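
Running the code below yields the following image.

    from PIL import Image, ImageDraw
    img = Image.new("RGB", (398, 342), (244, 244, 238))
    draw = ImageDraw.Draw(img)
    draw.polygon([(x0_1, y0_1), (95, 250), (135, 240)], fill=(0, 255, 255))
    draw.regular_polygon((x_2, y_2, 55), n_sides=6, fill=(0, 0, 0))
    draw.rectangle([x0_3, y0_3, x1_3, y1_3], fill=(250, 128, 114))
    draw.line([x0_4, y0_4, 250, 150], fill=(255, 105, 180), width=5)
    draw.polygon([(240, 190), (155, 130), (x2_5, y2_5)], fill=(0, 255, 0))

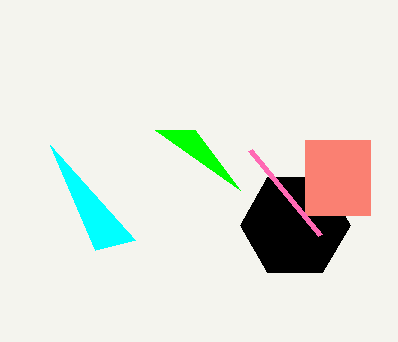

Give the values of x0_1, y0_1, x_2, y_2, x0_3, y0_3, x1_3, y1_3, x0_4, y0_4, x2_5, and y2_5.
x0_1 = 50; y0_1 = 145; x_2 = 295; y_2 = 225; x0_3 = 305; y0_3 = 140; x1_3 = 370; y1_3 = 215; x0_4 = 320; y0_4 = 235; x2_5 = 195; y2_5 = 130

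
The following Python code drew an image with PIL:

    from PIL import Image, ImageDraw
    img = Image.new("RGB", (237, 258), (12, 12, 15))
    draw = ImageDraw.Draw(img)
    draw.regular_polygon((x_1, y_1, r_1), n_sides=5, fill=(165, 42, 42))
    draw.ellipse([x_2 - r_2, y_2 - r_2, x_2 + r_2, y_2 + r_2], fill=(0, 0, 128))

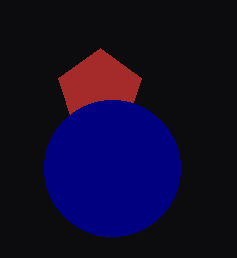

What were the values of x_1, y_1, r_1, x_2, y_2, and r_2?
x_1 = 100; y_1 = 92; r_1 = 44; x_2 = 112; y_2 = 168; r_2 = 68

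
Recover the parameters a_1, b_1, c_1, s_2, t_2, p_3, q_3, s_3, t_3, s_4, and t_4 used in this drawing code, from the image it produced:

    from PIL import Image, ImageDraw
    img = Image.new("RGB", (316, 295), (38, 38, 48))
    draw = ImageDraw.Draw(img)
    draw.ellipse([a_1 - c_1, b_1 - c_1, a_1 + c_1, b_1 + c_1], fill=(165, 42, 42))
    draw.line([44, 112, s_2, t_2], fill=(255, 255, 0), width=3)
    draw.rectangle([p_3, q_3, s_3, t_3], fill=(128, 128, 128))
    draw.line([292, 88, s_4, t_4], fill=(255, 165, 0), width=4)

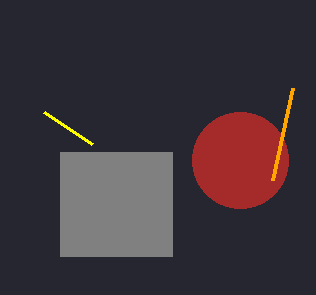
a_1 = 240; b_1 = 160; c_1 = 48; s_2 = 92; t_2 = 144; p_3 = 60; q_3 = 152; s_3 = 172; t_3 = 256; s_4 = 272; t_4 = 180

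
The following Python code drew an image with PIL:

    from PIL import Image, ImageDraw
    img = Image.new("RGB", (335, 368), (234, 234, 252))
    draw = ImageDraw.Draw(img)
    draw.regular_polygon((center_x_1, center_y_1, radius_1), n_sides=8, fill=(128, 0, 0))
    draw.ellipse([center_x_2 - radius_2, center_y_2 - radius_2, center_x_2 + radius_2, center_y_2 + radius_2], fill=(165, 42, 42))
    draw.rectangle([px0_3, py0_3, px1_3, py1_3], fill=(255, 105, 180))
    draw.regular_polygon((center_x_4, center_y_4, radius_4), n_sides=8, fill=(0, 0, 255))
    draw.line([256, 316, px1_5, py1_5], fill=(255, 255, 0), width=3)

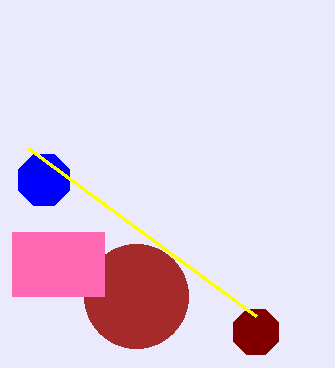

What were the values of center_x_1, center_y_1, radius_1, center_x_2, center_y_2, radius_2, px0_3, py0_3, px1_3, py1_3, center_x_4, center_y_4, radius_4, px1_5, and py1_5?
center_x_1 = 256, center_y_1 = 332, radius_1 = 24, center_x_2 = 136, center_y_2 = 296, radius_2 = 52, px0_3 = 12, py0_3 = 232, px1_3 = 104, py1_3 = 296, center_x_4 = 44, center_y_4 = 180, radius_4 = 28, px1_5 = 28, py1_5 = 148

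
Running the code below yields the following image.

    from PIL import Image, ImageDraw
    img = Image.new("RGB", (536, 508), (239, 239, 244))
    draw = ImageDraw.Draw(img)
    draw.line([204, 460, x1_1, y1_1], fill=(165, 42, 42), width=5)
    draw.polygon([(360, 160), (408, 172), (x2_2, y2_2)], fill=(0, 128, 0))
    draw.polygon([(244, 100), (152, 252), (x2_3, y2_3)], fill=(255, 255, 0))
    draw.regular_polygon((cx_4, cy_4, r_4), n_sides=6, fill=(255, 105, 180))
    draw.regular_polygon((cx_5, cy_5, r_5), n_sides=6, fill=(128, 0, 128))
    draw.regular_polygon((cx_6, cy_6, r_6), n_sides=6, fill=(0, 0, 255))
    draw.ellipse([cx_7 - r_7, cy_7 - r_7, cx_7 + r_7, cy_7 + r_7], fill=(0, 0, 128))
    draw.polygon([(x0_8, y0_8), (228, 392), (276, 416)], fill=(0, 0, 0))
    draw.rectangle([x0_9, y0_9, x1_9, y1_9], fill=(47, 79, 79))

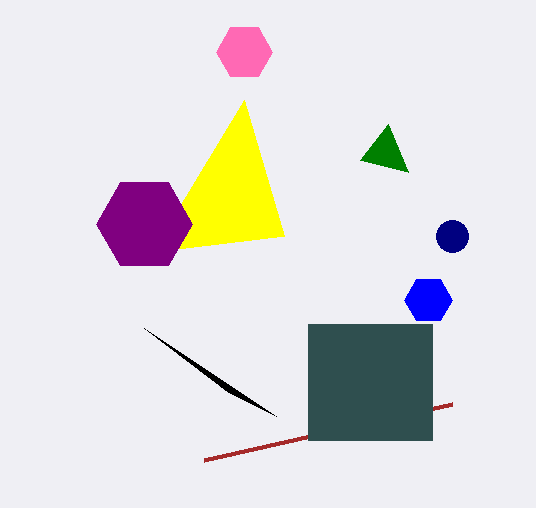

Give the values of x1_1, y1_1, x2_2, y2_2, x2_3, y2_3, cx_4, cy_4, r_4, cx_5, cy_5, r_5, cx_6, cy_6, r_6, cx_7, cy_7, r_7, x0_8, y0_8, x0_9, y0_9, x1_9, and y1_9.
x1_1 = 452
y1_1 = 404
x2_2 = 388
y2_2 = 124
x2_3 = 284
y2_3 = 236
cx_4 = 244
cy_4 = 52
r_4 = 28
cx_5 = 144
cy_5 = 224
r_5 = 48
cx_6 = 428
cy_6 = 300
r_6 = 24
cx_7 = 452
cy_7 = 236
r_7 = 16
x0_8 = 144
y0_8 = 328
x0_9 = 308
y0_9 = 324
x1_9 = 432
y1_9 = 440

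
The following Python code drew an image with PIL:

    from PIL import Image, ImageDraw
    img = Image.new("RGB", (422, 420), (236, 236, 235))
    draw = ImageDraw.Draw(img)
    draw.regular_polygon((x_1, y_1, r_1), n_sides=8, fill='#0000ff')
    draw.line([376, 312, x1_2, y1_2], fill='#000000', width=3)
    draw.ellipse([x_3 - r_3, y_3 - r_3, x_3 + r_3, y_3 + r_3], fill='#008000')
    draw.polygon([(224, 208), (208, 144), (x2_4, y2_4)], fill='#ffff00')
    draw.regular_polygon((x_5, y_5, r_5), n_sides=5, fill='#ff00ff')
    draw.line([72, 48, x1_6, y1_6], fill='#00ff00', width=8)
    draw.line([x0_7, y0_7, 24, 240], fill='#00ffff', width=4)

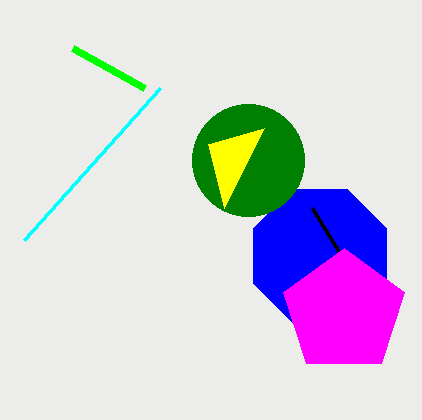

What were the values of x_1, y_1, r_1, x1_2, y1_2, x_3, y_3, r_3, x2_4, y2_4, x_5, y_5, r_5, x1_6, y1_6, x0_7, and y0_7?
x_1 = 320, y_1 = 256, r_1 = 72, x1_2 = 312, y1_2 = 208, x_3 = 248, y_3 = 160, r_3 = 56, x2_4 = 264, y2_4 = 128, x_5 = 344, y_5 = 312, r_5 = 64, x1_6 = 144, y1_6 = 88, x0_7 = 160, y0_7 = 88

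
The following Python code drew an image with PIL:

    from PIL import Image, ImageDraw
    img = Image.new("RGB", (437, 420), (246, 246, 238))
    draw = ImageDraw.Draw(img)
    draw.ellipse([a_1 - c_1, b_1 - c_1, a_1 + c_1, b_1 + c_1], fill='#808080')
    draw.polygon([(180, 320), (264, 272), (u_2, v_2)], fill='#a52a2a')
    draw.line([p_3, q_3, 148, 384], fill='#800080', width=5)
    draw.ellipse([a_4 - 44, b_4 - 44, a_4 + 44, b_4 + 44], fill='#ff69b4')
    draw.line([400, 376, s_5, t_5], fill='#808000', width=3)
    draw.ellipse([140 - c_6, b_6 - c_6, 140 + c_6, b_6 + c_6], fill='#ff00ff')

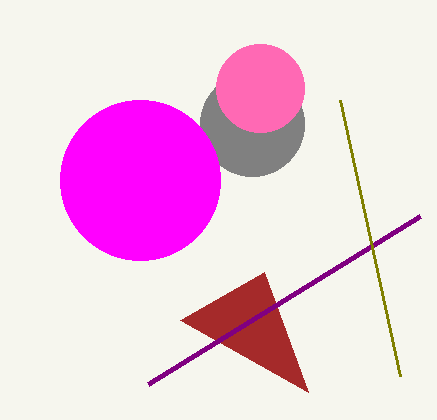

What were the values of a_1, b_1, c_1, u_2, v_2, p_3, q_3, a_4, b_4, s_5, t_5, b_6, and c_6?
a_1 = 252; b_1 = 124; c_1 = 52; u_2 = 308; v_2 = 392; p_3 = 420; q_3 = 216; a_4 = 260; b_4 = 88; s_5 = 340; t_5 = 100; b_6 = 180; c_6 = 80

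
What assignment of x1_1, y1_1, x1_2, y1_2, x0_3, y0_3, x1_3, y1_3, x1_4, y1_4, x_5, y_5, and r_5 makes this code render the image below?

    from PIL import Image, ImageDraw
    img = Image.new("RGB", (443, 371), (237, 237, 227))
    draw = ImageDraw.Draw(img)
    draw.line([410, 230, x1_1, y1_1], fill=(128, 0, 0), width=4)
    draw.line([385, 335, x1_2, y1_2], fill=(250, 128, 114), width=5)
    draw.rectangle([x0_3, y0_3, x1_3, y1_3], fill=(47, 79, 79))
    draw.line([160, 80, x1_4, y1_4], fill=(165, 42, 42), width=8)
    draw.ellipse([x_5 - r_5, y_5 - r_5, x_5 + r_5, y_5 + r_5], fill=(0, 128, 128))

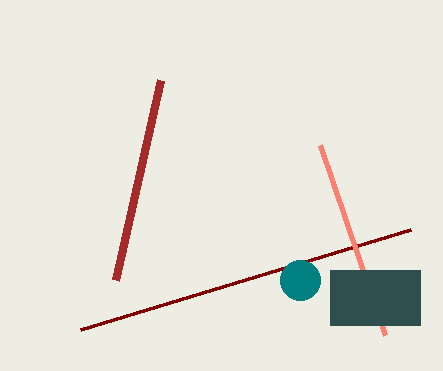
x1_1 = 80, y1_1 = 330, x1_2 = 320, y1_2 = 145, x0_3 = 330, y0_3 = 270, x1_3 = 420, y1_3 = 325, x1_4 = 115, y1_4 = 280, x_5 = 300, y_5 = 280, r_5 = 20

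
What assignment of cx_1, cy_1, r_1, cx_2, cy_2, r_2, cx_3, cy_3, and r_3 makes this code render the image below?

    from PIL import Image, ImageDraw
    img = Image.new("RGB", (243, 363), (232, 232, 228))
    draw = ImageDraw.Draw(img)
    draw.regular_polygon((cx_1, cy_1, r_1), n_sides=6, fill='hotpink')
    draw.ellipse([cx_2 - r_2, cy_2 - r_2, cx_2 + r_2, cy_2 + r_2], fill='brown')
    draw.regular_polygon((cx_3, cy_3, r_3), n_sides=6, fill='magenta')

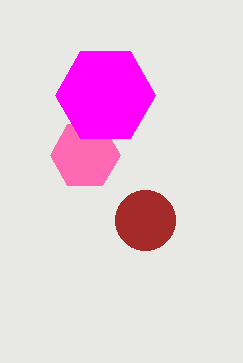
cx_1 = 85; cy_1 = 155; r_1 = 35; cx_2 = 145; cy_2 = 220; r_2 = 30; cx_3 = 105; cy_3 = 95; r_3 = 50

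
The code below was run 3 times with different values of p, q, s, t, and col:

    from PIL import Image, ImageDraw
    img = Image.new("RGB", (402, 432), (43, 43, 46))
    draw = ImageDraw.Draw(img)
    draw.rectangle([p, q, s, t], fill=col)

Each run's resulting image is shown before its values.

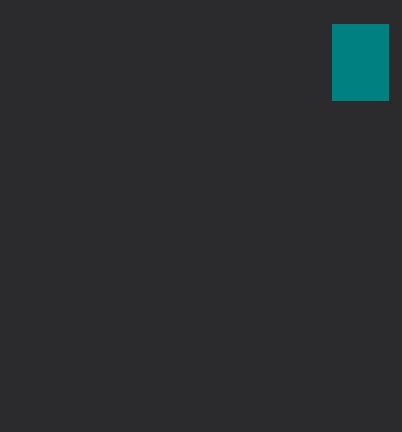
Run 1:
p = 332; q = 24; s = 388; t = 100; col = 'teal'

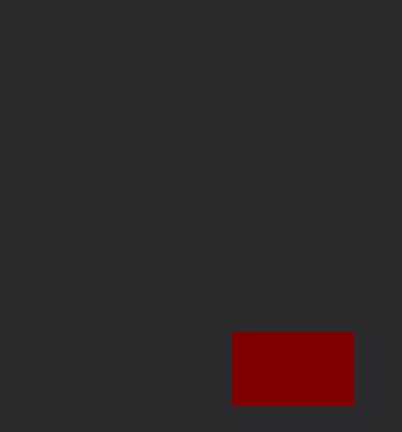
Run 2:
p = 232, q = 332, s = 352, t = 404, col = 'maroon'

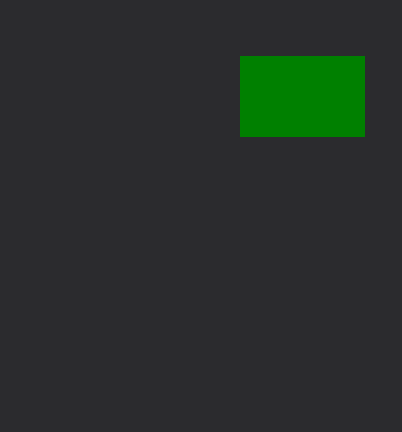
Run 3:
p = 240, q = 56, s = 364, t = 136, col = 'green'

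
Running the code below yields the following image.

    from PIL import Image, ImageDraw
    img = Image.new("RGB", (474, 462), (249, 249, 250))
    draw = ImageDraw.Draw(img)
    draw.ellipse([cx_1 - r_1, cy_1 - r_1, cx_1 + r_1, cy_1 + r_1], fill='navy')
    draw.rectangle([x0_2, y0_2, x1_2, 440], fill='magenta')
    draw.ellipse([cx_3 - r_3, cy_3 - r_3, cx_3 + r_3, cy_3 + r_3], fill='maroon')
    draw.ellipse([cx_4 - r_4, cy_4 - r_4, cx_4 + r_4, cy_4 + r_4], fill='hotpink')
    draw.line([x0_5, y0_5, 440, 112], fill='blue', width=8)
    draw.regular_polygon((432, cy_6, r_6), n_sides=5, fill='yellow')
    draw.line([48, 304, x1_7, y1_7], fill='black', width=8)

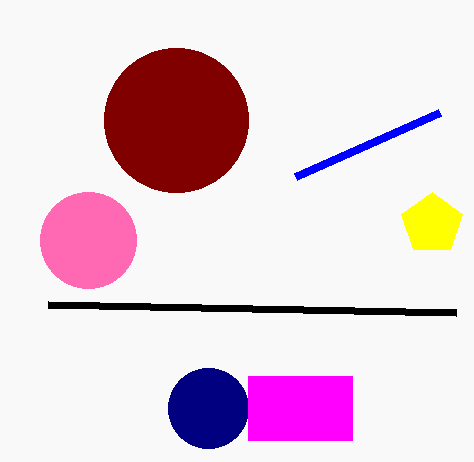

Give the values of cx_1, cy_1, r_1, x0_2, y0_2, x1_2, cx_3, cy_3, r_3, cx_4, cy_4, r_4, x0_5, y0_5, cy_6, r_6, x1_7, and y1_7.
cx_1 = 208, cy_1 = 408, r_1 = 40, x0_2 = 248, y0_2 = 376, x1_2 = 352, cx_3 = 176, cy_3 = 120, r_3 = 72, cx_4 = 88, cy_4 = 240, r_4 = 48, x0_5 = 296, y0_5 = 176, cy_6 = 224, r_6 = 32, x1_7 = 456, y1_7 = 312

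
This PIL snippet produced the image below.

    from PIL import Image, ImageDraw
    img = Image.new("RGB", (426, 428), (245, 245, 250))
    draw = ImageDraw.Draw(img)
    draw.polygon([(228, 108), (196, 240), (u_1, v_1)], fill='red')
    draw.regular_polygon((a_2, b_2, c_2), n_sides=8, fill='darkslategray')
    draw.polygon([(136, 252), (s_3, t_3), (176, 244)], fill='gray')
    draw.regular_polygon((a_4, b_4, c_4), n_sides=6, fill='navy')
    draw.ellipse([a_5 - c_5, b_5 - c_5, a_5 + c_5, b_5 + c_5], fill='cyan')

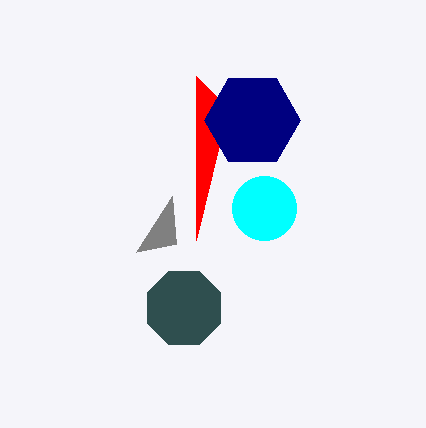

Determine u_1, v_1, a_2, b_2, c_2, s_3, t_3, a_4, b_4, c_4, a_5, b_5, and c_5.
u_1 = 196; v_1 = 76; a_2 = 184; b_2 = 308; c_2 = 40; s_3 = 172; t_3 = 196; a_4 = 252; b_4 = 120; c_4 = 48; a_5 = 264; b_5 = 208; c_5 = 32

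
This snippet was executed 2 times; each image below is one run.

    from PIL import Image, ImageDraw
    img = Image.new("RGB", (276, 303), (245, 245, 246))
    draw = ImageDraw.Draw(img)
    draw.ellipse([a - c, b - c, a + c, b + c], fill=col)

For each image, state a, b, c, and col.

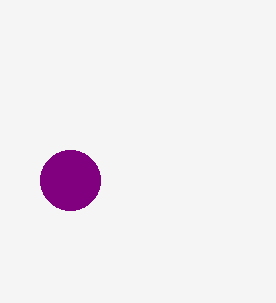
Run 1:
a = 70, b = 180, c = 30, col = 'purple'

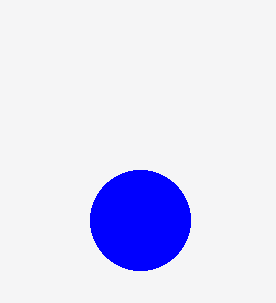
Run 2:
a = 140
b = 220
c = 50
col = 'blue'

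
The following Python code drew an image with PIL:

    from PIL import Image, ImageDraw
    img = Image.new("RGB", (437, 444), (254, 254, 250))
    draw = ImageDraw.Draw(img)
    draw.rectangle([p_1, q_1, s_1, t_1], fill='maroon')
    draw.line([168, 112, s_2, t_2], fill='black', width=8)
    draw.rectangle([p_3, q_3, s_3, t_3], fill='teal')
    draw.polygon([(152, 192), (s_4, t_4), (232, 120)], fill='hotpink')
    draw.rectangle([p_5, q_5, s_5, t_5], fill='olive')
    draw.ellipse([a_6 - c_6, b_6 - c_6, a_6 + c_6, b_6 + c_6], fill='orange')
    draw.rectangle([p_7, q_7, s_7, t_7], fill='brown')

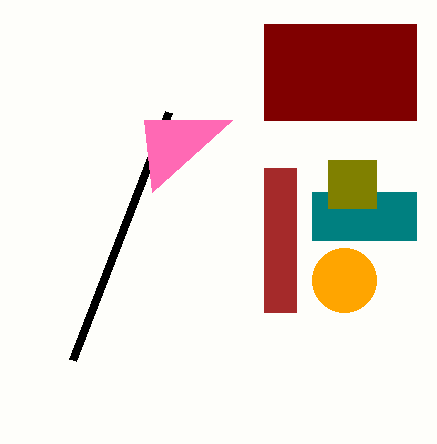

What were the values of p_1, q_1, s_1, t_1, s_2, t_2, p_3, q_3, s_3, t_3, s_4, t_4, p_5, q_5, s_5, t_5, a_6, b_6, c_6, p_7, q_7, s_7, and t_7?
p_1 = 264
q_1 = 24
s_1 = 416
t_1 = 120
s_2 = 72
t_2 = 360
p_3 = 312
q_3 = 192
s_3 = 416
t_3 = 240
s_4 = 144
t_4 = 120
p_5 = 328
q_5 = 160
s_5 = 376
t_5 = 208
a_6 = 344
b_6 = 280
c_6 = 32
p_7 = 264
q_7 = 168
s_7 = 296
t_7 = 312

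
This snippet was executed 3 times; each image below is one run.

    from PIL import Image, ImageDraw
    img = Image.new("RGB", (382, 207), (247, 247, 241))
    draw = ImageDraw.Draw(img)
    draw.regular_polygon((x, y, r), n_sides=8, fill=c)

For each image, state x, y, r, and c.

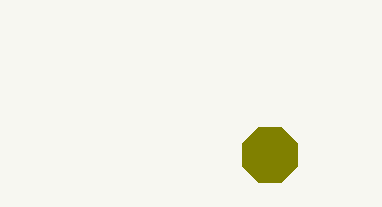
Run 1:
x = 270; y = 155; r = 30; c = 'olive'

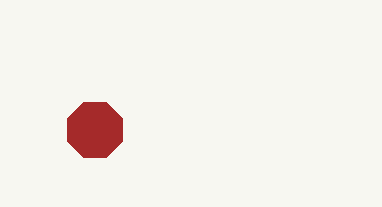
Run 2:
x = 95; y = 130; r = 30; c = 'brown'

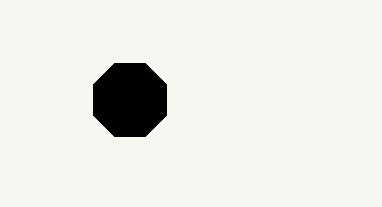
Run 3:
x = 130
y = 100
r = 40
c = 'black'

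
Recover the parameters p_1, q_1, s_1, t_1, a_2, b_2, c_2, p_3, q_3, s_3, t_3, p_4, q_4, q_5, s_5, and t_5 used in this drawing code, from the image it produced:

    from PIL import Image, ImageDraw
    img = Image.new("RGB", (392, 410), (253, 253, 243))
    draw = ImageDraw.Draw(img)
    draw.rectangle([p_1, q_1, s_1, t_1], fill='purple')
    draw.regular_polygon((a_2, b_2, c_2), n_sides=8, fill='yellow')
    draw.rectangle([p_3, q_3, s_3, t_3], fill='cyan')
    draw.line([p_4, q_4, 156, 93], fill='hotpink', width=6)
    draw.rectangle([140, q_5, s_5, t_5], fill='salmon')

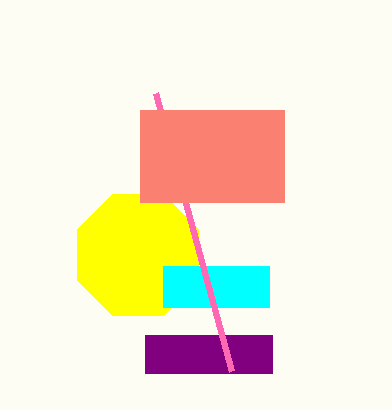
p_1 = 145, q_1 = 335, s_1 = 272, t_1 = 373, a_2 = 138, b_2 = 255, c_2 = 66, p_3 = 163, q_3 = 266, s_3 = 269, t_3 = 307, p_4 = 232, q_4 = 371, q_5 = 110, s_5 = 284, t_5 = 202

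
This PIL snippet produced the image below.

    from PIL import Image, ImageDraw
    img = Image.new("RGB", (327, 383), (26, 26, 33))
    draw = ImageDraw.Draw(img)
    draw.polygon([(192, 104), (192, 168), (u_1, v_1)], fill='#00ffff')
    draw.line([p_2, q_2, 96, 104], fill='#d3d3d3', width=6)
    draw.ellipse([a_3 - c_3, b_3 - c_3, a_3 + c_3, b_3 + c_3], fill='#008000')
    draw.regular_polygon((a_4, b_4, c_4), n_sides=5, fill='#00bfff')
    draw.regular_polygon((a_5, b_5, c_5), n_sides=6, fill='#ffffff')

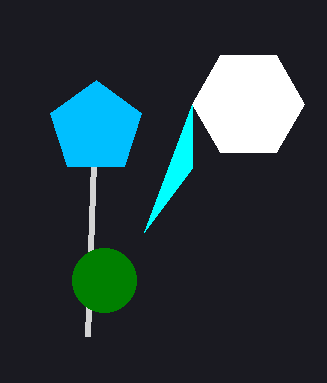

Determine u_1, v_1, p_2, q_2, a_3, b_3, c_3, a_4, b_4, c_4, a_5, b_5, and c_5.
u_1 = 144
v_1 = 232
p_2 = 88
q_2 = 336
a_3 = 104
b_3 = 280
c_3 = 32
a_4 = 96
b_4 = 128
c_4 = 48
a_5 = 248
b_5 = 104
c_5 = 56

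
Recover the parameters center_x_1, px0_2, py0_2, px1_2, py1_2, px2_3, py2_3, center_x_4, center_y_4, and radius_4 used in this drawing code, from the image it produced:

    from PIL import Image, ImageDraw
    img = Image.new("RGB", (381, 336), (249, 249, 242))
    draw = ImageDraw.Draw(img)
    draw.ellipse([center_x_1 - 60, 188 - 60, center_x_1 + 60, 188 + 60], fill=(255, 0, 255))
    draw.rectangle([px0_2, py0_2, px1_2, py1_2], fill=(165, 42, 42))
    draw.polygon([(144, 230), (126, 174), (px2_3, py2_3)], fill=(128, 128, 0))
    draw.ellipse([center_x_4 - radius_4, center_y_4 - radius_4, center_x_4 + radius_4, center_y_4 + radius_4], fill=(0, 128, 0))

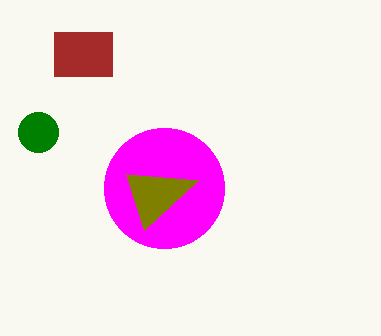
center_x_1 = 164; px0_2 = 54; py0_2 = 32; px1_2 = 112; py1_2 = 76; px2_3 = 198; py2_3 = 180; center_x_4 = 38; center_y_4 = 132; radius_4 = 20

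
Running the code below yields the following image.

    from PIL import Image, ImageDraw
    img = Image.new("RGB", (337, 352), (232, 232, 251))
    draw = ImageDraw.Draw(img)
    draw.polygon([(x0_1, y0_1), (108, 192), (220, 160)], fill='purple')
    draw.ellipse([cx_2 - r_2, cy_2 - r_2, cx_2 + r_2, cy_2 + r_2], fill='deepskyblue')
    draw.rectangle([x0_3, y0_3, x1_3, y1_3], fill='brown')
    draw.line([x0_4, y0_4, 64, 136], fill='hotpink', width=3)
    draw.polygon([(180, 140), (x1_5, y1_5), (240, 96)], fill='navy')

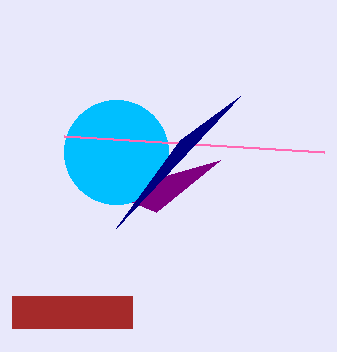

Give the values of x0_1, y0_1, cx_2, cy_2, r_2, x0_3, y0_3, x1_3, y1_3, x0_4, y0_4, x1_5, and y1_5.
x0_1 = 156
y0_1 = 212
cx_2 = 116
cy_2 = 152
r_2 = 52
x0_3 = 12
y0_3 = 296
x1_3 = 132
y1_3 = 328
x0_4 = 324
y0_4 = 152
x1_5 = 116
y1_5 = 228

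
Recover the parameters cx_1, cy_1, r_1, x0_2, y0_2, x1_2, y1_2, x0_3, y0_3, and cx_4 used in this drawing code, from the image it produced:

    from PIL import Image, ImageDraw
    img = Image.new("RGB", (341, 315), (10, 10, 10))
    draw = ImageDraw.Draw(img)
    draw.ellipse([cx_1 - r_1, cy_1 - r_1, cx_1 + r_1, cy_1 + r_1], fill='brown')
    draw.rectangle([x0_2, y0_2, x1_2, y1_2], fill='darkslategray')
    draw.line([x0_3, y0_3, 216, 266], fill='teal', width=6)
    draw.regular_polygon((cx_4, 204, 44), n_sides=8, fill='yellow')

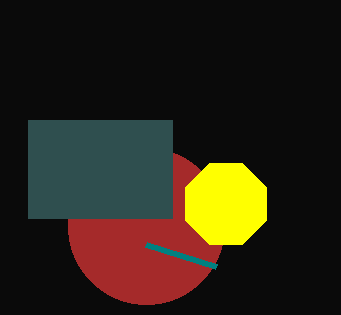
cx_1 = 146
cy_1 = 226
r_1 = 78
x0_2 = 28
y0_2 = 120
x1_2 = 172
y1_2 = 218
x0_3 = 146
y0_3 = 244
cx_4 = 226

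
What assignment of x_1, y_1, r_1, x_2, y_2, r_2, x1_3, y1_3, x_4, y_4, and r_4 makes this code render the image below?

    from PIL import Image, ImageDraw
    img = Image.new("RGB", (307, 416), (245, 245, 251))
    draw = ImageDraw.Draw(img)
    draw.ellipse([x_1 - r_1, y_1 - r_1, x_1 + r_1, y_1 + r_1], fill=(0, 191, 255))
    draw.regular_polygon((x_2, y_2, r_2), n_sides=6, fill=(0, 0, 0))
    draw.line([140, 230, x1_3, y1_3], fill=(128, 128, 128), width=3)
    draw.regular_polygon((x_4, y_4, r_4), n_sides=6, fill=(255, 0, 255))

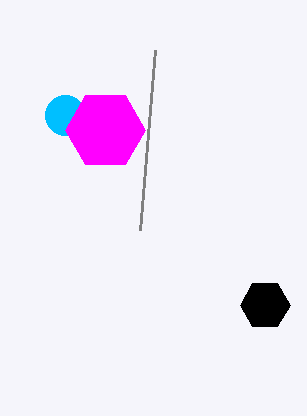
x_1 = 65, y_1 = 115, r_1 = 20, x_2 = 265, y_2 = 305, r_2 = 25, x1_3 = 155, y1_3 = 50, x_4 = 105, y_4 = 130, r_4 = 40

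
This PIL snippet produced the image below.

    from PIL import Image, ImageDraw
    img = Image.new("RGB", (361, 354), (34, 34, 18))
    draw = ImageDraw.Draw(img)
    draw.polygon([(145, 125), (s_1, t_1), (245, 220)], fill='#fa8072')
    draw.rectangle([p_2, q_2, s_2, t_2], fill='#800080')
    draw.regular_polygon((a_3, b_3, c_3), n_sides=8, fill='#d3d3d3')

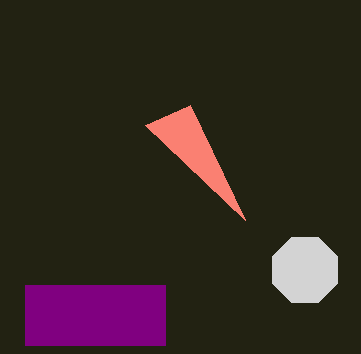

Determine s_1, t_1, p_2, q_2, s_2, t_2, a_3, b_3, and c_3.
s_1 = 190; t_1 = 105; p_2 = 25; q_2 = 285; s_2 = 165; t_2 = 345; a_3 = 305; b_3 = 270; c_3 = 35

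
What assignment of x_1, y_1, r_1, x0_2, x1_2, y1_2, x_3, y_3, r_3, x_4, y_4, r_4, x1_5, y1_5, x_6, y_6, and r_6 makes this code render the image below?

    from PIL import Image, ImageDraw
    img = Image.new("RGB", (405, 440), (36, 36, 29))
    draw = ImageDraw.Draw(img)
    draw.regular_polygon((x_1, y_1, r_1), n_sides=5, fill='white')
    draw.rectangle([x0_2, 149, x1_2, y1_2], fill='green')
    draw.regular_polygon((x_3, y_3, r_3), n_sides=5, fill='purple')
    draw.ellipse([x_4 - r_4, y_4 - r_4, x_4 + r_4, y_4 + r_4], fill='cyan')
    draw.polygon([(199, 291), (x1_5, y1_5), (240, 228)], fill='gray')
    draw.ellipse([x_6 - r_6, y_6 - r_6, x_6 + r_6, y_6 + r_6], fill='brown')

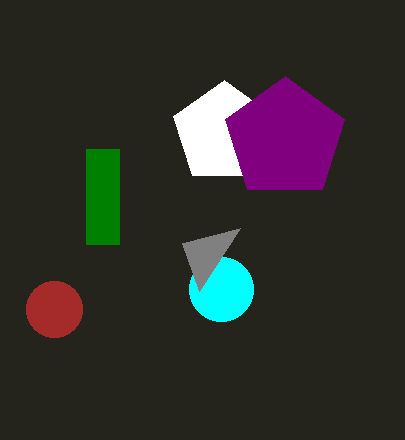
x_1 = 224
y_1 = 133
r_1 = 53
x0_2 = 86
x1_2 = 119
y1_2 = 244
x_3 = 285
y_3 = 139
r_3 = 63
x_4 = 221
y_4 = 289
r_4 = 32
x1_5 = 182
y1_5 = 243
x_6 = 54
y_6 = 309
r_6 = 28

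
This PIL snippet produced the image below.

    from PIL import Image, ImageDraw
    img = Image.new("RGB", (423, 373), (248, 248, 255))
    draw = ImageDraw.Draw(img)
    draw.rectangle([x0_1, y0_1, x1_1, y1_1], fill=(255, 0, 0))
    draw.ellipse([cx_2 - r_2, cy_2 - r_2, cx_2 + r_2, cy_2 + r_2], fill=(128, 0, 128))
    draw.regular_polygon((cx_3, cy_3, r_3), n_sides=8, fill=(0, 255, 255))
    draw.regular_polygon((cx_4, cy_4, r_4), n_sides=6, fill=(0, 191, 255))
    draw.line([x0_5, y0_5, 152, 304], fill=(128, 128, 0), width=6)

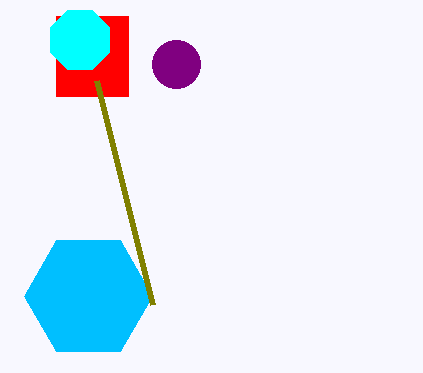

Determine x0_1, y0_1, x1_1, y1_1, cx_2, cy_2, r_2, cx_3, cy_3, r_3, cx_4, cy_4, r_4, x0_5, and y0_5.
x0_1 = 56
y0_1 = 16
x1_1 = 128
y1_1 = 96
cx_2 = 176
cy_2 = 64
r_2 = 24
cx_3 = 80
cy_3 = 40
r_3 = 32
cx_4 = 88
cy_4 = 296
r_4 = 64
x0_5 = 96
y0_5 = 80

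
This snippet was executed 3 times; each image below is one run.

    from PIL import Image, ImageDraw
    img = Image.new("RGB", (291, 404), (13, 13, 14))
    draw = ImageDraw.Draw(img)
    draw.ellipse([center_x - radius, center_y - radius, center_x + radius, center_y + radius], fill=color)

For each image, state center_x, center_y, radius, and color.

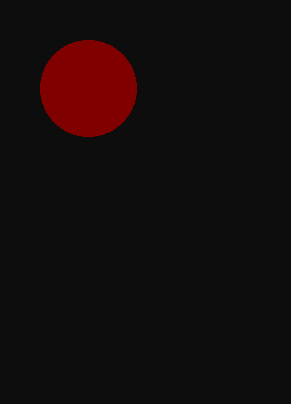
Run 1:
center_x = 88, center_y = 88, radius = 48, color = 'maroon'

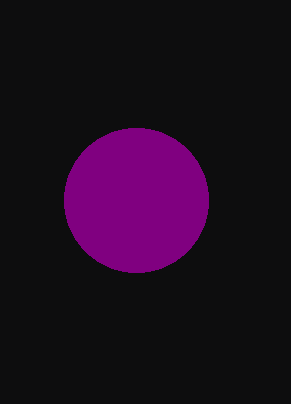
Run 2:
center_x = 136
center_y = 200
radius = 72
color = 'purple'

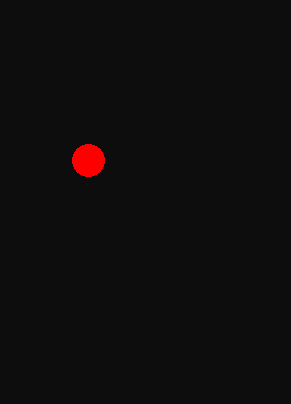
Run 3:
center_x = 88, center_y = 160, radius = 16, color = 'red'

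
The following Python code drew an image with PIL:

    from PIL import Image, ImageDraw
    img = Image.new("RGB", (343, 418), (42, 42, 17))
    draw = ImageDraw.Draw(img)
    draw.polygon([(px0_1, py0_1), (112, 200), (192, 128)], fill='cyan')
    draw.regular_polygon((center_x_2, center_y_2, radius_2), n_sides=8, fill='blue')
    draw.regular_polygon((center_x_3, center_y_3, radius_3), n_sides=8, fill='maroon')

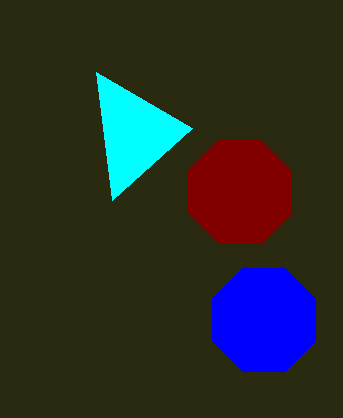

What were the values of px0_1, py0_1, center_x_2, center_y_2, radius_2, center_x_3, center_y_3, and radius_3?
px0_1 = 96, py0_1 = 72, center_x_2 = 264, center_y_2 = 320, radius_2 = 56, center_x_3 = 240, center_y_3 = 192, radius_3 = 56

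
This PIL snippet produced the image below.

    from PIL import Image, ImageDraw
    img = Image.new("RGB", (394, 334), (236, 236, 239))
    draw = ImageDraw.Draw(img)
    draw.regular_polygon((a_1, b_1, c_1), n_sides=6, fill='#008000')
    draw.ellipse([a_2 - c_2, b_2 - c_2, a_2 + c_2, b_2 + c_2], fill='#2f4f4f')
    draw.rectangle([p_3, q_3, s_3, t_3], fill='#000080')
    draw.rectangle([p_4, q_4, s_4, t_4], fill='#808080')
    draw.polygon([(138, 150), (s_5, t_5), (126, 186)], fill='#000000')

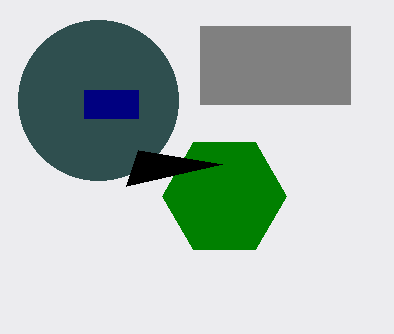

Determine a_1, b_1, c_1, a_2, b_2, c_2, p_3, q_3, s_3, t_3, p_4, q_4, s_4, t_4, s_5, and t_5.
a_1 = 224, b_1 = 196, c_1 = 62, a_2 = 98, b_2 = 100, c_2 = 80, p_3 = 84, q_3 = 90, s_3 = 138, t_3 = 118, p_4 = 200, q_4 = 26, s_4 = 350, t_4 = 104, s_5 = 222, t_5 = 164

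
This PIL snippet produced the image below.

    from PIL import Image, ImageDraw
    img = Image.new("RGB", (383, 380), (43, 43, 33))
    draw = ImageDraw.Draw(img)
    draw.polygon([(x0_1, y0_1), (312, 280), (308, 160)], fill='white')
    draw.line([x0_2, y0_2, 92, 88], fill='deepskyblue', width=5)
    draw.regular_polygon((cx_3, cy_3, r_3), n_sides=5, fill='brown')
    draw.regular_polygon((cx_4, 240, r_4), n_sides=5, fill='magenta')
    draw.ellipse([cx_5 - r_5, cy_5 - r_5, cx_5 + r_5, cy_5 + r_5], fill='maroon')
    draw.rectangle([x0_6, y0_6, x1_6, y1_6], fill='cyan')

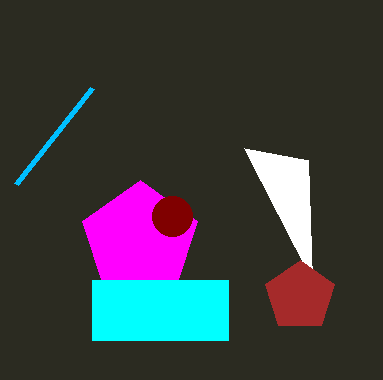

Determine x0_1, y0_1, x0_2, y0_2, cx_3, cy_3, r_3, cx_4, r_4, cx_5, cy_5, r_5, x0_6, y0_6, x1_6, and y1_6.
x0_1 = 244; y0_1 = 148; x0_2 = 16; y0_2 = 184; cx_3 = 300; cy_3 = 296; r_3 = 36; cx_4 = 140; r_4 = 60; cx_5 = 172; cy_5 = 216; r_5 = 20; x0_6 = 92; y0_6 = 280; x1_6 = 228; y1_6 = 340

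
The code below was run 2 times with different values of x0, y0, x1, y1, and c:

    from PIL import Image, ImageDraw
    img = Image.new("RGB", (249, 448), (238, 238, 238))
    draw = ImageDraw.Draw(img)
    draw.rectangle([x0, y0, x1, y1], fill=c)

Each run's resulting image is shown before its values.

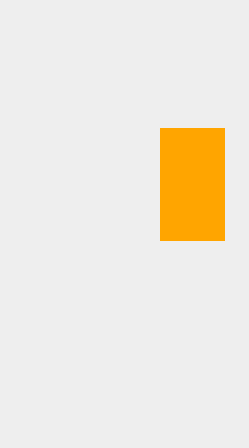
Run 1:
x0 = 160; y0 = 128; x1 = 224; y1 = 240; c = 'orange'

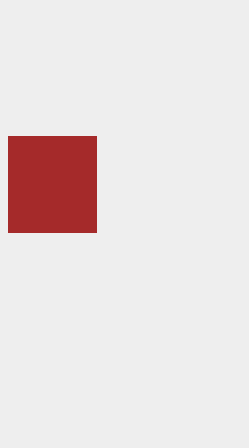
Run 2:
x0 = 8
y0 = 136
x1 = 96
y1 = 232
c = 'brown'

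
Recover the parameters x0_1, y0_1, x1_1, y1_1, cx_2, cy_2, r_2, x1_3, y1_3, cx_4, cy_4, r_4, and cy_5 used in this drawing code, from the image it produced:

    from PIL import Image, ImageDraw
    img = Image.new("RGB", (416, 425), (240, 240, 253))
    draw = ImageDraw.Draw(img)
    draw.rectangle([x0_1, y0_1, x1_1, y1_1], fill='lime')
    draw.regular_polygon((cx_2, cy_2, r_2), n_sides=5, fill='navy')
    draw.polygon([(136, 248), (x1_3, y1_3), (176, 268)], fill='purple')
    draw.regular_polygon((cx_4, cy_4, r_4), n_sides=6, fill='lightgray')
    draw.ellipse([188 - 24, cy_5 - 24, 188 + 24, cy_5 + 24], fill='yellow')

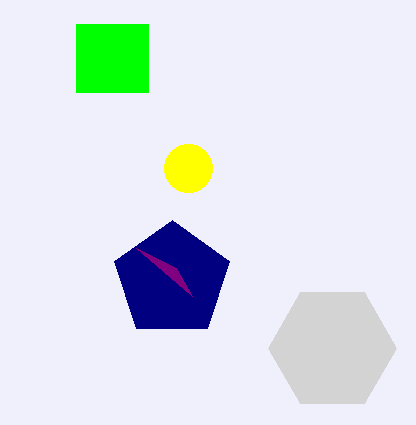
x0_1 = 76
y0_1 = 24
x1_1 = 148
y1_1 = 92
cx_2 = 172
cy_2 = 280
r_2 = 60
x1_3 = 192
y1_3 = 296
cx_4 = 332
cy_4 = 348
r_4 = 64
cy_5 = 168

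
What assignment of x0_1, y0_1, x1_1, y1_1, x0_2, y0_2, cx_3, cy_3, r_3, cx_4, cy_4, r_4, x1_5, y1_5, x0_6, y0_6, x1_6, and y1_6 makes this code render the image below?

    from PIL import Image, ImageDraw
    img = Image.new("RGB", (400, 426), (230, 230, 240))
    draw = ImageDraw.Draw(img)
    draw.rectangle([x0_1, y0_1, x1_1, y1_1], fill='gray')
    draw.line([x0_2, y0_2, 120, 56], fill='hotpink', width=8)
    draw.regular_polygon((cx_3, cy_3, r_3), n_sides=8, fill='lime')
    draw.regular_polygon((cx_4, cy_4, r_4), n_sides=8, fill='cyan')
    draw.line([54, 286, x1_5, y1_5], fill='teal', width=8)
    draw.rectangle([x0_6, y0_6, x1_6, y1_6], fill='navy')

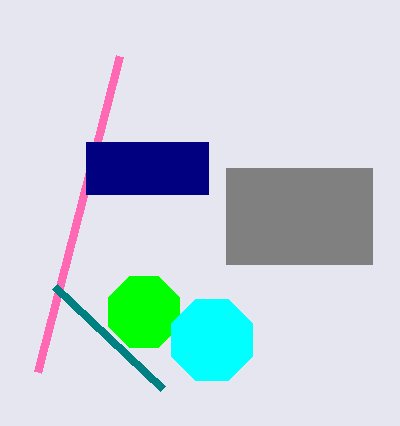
x0_1 = 226
y0_1 = 168
x1_1 = 372
y1_1 = 264
x0_2 = 38
y0_2 = 372
cx_3 = 144
cy_3 = 312
r_3 = 38
cx_4 = 212
cy_4 = 340
r_4 = 44
x1_5 = 162
y1_5 = 388
x0_6 = 86
y0_6 = 142
x1_6 = 208
y1_6 = 194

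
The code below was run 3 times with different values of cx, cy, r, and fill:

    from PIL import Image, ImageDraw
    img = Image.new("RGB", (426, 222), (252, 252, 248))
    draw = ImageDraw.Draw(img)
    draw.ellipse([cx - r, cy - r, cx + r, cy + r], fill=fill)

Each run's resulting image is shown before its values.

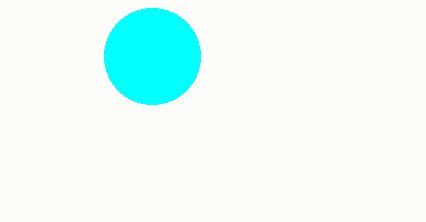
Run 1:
cx = 152
cy = 56
r = 48
fill = 'cyan'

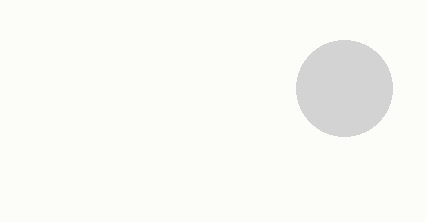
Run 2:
cx = 344, cy = 88, r = 48, fill = 'lightgray'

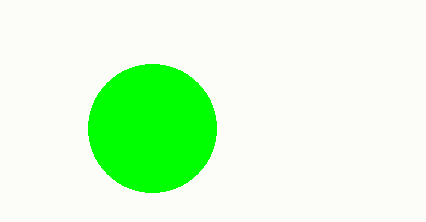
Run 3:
cx = 152
cy = 128
r = 64
fill = 'lime'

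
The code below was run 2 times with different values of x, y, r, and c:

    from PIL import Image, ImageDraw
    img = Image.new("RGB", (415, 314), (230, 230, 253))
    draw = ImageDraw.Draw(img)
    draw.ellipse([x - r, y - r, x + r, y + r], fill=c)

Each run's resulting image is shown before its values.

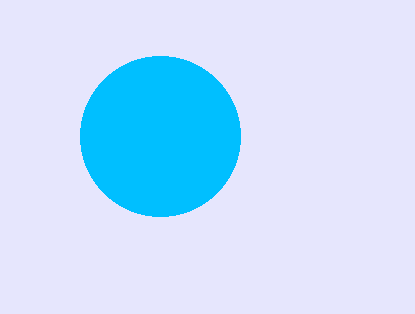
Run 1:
x = 160; y = 136; r = 80; c = 'deepskyblue'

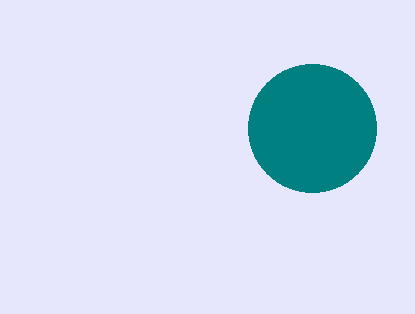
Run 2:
x = 312
y = 128
r = 64
c = 'teal'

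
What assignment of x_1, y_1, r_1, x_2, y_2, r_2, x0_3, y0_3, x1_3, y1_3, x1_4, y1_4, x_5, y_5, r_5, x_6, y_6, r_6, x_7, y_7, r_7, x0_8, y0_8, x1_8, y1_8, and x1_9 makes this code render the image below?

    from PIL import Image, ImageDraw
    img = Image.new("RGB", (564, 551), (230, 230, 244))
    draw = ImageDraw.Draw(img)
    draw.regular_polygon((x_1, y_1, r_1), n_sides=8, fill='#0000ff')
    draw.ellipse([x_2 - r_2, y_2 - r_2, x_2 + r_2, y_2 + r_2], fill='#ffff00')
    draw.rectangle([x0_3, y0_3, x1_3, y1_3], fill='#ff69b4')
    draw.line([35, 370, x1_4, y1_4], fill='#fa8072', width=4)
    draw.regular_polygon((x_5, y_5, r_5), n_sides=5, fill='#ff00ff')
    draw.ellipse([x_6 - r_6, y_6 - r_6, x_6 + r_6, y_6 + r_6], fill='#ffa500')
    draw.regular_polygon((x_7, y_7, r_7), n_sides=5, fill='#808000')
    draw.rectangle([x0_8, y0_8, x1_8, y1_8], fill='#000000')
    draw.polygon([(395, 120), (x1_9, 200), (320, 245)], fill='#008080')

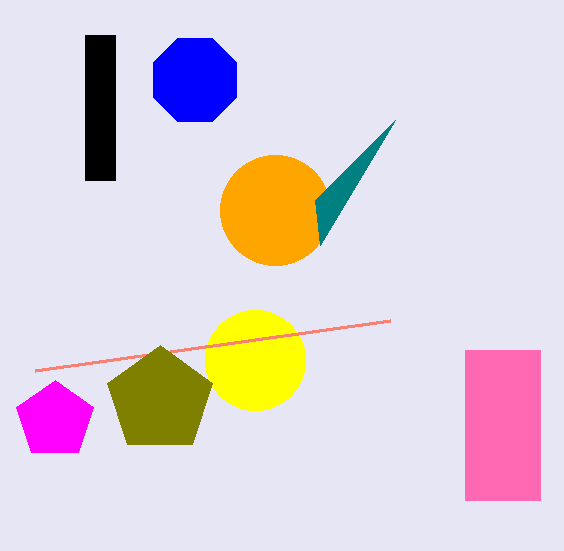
x_1 = 195; y_1 = 80; r_1 = 45; x_2 = 255; y_2 = 360; r_2 = 50; x0_3 = 465; y0_3 = 350; x1_3 = 540; y1_3 = 500; x1_4 = 390; y1_4 = 320; x_5 = 55; y_5 = 420; r_5 = 40; x_6 = 275; y_6 = 210; r_6 = 55; x_7 = 160; y_7 = 400; r_7 = 55; x0_8 = 85; y0_8 = 35; x1_8 = 115; y1_8 = 180; x1_9 = 315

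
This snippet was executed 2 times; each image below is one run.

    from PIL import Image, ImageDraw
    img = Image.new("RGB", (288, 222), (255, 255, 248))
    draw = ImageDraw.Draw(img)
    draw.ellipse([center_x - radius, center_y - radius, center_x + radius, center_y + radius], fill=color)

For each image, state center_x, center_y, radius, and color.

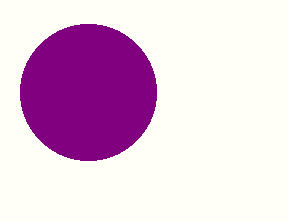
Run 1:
center_x = 88, center_y = 92, radius = 68, color = 'purple'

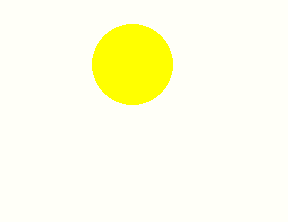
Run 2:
center_x = 132; center_y = 64; radius = 40; color = 'yellow'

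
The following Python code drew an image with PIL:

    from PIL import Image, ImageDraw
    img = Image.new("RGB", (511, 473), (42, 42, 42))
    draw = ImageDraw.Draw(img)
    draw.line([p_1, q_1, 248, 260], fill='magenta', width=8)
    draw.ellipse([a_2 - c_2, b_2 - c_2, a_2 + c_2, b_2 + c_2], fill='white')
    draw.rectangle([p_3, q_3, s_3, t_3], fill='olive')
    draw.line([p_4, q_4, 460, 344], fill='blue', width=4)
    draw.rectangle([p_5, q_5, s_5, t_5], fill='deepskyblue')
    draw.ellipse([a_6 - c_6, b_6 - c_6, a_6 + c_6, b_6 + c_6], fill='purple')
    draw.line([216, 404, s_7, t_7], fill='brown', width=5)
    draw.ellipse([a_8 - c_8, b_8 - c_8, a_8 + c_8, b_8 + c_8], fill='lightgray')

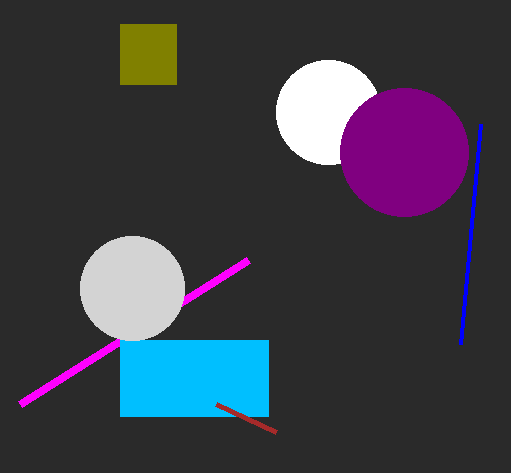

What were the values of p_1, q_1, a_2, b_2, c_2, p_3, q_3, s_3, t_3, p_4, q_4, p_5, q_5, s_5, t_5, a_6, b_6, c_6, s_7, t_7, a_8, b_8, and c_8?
p_1 = 20
q_1 = 404
a_2 = 328
b_2 = 112
c_2 = 52
p_3 = 120
q_3 = 24
s_3 = 176
t_3 = 84
p_4 = 480
q_4 = 124
p_5 = 120
q_5 = 340
s_5 = 268
t_5 = 416
a_6 = 404
b_6 = 152
c_6 = 64
s_7 = 276
t_7 = 432
a_8 = 132
b_8 = 288
c_8 = 52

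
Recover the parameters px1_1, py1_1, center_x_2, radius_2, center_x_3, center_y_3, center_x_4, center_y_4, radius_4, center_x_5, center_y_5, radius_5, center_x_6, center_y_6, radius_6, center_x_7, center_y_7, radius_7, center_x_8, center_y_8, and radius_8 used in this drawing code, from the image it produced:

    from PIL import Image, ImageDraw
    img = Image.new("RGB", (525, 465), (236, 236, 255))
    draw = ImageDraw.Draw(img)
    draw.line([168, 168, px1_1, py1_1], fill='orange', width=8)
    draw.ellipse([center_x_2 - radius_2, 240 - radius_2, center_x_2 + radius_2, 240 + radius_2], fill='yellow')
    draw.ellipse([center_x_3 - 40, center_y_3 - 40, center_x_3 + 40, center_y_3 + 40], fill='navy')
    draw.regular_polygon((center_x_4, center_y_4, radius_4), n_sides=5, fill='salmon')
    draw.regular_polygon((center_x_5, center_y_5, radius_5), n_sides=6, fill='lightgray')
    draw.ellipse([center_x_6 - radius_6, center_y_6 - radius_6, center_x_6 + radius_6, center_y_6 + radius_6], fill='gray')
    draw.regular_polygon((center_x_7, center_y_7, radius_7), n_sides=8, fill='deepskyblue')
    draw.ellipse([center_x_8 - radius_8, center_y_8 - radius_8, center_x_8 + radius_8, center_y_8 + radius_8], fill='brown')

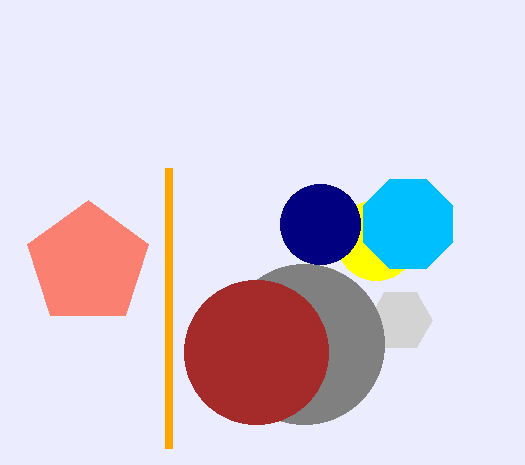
px1_1 = 168; py1_1 = 448; center_x_2 = 376; radius_2 = 40; center_x_3 = 320; center_y_3 = 224; center_x_4 = 88; center_y_4 = 264; radius_4 = 64; center_x_5 = 400; center_y_5 = 320; radius_5 = 32; center_x_6 = 304; center_y_6 = 344; radius_6 = 80; center_x_7 = 408; center_y_7 = 224; radius_7 = 48; center_x_8 = 256; center_y_8 = 352; radius_8 = 72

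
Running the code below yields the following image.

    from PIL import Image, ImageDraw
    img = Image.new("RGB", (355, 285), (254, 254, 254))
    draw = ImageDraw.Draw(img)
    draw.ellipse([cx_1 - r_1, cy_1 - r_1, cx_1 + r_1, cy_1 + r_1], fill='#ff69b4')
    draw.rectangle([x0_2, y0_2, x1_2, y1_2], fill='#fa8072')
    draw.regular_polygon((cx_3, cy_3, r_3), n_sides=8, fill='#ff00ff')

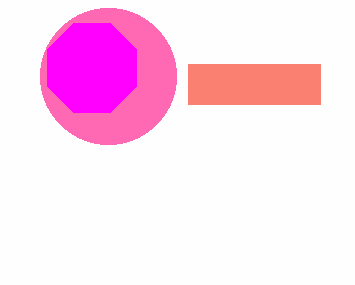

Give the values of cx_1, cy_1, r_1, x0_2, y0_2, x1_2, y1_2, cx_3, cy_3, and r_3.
cx_1 = 108
cy_1 = 76
r_1 = 68
x0_2 = 188
y0_2 = 64
x1_2 = 320
y1_2 = 104
cx_3 = 92
cy_3 = 68
r_3 = 48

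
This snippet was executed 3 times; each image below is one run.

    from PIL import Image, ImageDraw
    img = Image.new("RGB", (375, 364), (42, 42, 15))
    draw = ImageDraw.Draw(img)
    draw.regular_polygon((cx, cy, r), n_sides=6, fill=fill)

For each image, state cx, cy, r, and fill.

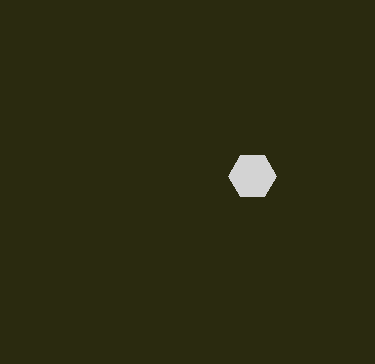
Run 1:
cx = 252, cy = 176, r = 24, fill = 'lightgray'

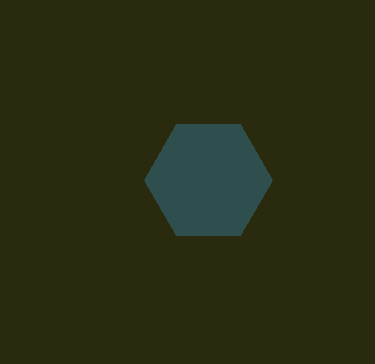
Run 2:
cx = 208
cy = 180
r = 64
fill = 'darkslategray'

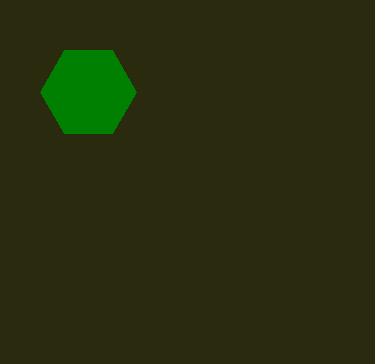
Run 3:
cx = 88, cy = 92, r = 48, fill = 'green'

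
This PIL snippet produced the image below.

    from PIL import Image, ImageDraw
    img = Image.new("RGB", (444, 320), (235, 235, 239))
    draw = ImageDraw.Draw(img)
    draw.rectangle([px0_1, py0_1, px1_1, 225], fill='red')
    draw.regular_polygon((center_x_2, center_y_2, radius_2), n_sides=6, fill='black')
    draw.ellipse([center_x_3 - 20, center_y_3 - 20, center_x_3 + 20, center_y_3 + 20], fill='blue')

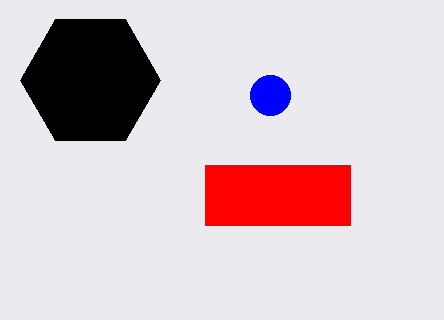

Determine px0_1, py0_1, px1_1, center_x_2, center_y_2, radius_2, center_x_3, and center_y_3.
px0_1 = 205, py0_1 = 165, px1_1 = 350, center_x_2 = 90, center_y_2 = 80, radius_2 = 70, center_x_3 = 270, center_y_3 = 95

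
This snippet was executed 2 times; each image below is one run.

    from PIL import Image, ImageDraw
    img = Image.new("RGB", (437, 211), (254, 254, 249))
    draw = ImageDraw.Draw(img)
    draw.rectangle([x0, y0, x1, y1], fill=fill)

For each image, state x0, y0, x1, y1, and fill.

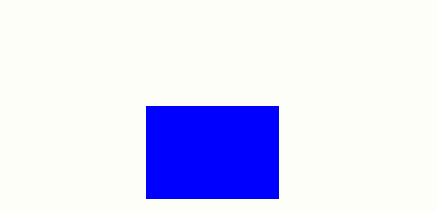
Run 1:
x0 = 146
y0 = 106
x1 = 278
y1 = 198
fill = 'blue'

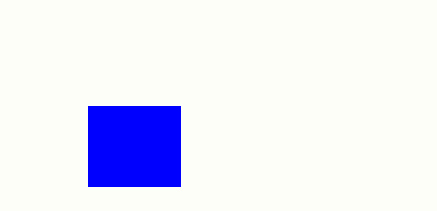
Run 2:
x0 = 88
y0 = 106
x1 = 180
y1 = 186
fill = 'blue'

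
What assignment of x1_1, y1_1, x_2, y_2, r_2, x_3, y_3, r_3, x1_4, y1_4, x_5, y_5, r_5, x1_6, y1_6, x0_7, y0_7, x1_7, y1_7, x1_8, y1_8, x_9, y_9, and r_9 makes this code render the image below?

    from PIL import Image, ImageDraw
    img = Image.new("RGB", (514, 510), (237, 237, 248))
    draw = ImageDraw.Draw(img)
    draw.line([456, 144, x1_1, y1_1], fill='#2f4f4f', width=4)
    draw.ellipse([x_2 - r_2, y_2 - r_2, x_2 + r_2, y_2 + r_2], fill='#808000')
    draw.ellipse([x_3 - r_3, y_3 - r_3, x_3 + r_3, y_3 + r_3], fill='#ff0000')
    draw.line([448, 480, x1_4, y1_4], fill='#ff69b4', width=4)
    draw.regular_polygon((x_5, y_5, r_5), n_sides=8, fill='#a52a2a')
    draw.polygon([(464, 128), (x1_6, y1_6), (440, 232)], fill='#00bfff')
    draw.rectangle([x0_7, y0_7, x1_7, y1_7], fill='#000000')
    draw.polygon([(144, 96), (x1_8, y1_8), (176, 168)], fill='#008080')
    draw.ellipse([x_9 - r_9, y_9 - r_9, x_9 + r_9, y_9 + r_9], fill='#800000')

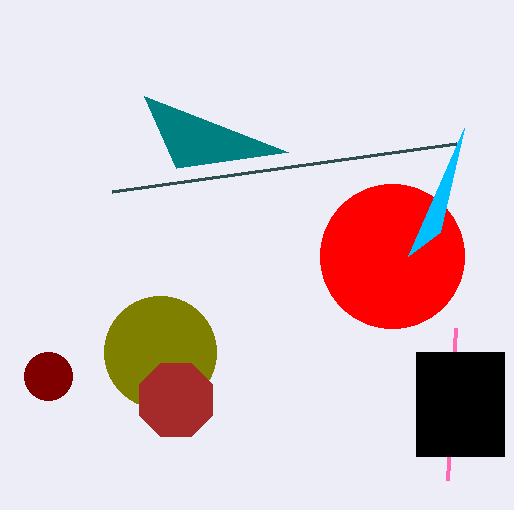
x1_1 = 112, y1_1 = 192, x_2 = 160, y_2 = 352, r_2 = 56, x_3 = 392, y_3 = 256, r_3 = 72, x1_4 = 456, y1_4 = 328, x_5 = 176, y_5 = 400, r_5 = 40, x1_6 = 408, y1_6 = 256, x0_7 = 416, y0_7 = 352, x1_7 = 504, y1_7 = 456, x1_8 = 288, y1_8 = 152, x_9 = 48, y_9 = 376, r_9 = 24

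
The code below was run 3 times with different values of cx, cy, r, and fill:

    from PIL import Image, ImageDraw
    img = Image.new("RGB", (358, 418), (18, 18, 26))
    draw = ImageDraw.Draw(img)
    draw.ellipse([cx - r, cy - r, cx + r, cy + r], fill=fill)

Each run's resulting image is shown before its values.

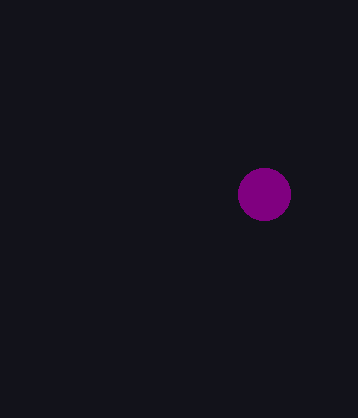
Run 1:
cx = 264, cy = 194, r = 26, fill = 'purple'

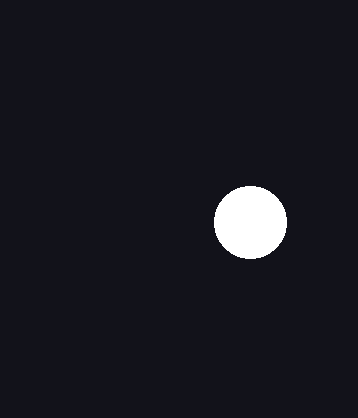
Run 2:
cx = 250
cy = 222
r = 36
fill = 'white'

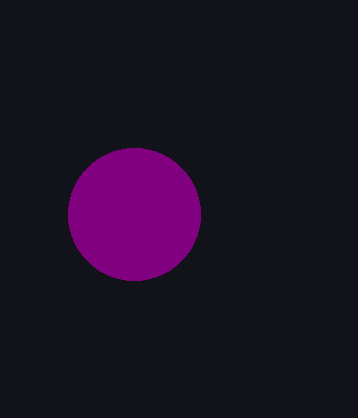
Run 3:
cx = 134; cy = 214; r = 66; fill = 'purple'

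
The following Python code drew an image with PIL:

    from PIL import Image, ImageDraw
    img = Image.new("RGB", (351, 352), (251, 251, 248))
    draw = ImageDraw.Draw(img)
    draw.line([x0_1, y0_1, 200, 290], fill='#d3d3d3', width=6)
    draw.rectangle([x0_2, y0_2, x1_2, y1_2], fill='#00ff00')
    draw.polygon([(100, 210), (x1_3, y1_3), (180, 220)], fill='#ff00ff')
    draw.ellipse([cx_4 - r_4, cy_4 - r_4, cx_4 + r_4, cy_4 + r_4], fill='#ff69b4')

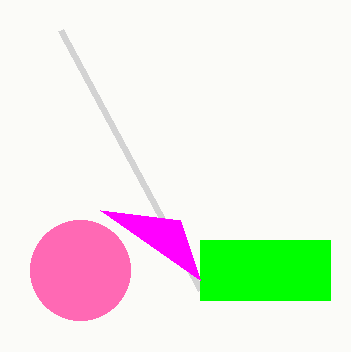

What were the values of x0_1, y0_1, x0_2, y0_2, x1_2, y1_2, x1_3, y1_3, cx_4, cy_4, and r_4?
x0_1 = 60
y0_1 = 30
x0_2 = 200
y0_2 = 240
x1_2 = 330
y1_2 = 300
x1_3 = 200
y1_3 = 280
cx_4 = 80
cy_4 = 270
r_4 = 50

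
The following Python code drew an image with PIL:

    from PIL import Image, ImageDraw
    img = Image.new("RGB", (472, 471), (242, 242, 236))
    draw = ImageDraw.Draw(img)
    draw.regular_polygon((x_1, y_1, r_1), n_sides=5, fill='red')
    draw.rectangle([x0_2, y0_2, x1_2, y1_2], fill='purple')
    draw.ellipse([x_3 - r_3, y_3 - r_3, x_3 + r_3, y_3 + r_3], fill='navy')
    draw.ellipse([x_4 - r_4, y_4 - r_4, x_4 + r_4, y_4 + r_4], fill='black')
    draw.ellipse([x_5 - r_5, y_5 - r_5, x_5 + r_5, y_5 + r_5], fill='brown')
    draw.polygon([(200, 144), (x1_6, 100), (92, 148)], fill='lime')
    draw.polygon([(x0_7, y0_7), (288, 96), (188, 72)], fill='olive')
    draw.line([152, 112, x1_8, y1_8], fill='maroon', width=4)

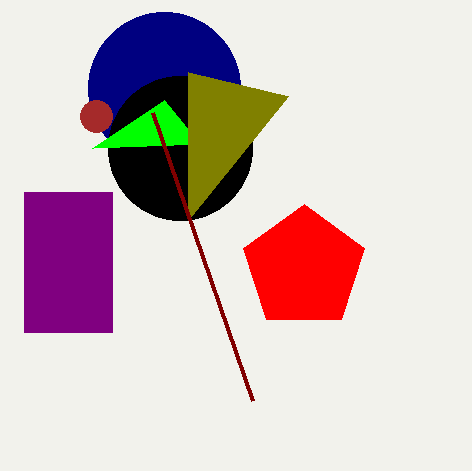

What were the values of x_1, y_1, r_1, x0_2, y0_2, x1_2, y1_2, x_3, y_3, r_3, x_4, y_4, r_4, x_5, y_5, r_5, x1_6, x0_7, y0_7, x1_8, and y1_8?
x_1 = 304
y_1 = 268
r_1 = 64
x0_2 = 24
y0_2 = 192
x1_2 = 112
y1_2 = 332
x_3 = 164
y_3 = 88
r_3 = 76
x_4 = 180
y_4 = 148
r_4 = 72
x_5 = 96
y_5 = 116
r_5 = 16
x1_6 = 164
x0_7 = 188
y0_7 = 220
x1_8 = 252
y1_8 = 400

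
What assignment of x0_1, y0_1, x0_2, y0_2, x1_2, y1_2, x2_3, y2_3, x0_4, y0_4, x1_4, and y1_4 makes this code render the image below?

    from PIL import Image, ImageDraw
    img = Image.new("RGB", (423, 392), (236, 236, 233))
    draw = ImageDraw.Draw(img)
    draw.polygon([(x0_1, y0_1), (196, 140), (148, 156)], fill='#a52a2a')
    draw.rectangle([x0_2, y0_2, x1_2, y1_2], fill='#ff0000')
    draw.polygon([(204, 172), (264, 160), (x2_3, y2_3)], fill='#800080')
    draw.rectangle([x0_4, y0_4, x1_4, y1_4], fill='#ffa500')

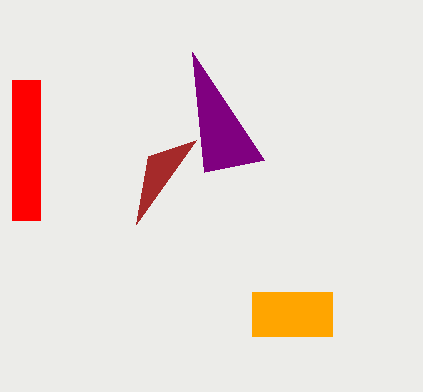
x0_1 = 136; y0_1 = 224; x0_2 = 12; y0_2 = 80; x1_2 = 40; y1_2 = 220; x2_3 = 192; y2_3 = 52; x0_4 = 252; y0_4 = 292; x1_4 = 332; y1_4 = 336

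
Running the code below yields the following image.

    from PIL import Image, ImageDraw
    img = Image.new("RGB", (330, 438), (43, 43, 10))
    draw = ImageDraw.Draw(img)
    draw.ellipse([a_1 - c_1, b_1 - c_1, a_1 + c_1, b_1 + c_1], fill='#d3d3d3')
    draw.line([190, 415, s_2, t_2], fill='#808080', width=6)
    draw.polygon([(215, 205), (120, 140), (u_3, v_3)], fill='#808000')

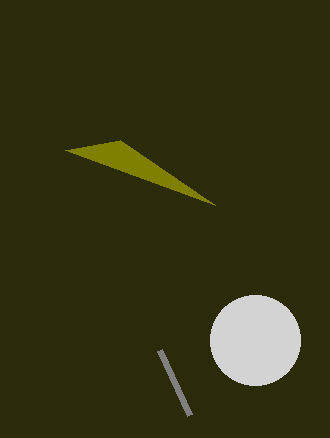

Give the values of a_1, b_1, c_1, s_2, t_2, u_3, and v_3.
a_1 = 255, b_1 = 340, c_1 = 45, s_2 = 160, t_2 = 350, u_3 = 65, v_3 = 150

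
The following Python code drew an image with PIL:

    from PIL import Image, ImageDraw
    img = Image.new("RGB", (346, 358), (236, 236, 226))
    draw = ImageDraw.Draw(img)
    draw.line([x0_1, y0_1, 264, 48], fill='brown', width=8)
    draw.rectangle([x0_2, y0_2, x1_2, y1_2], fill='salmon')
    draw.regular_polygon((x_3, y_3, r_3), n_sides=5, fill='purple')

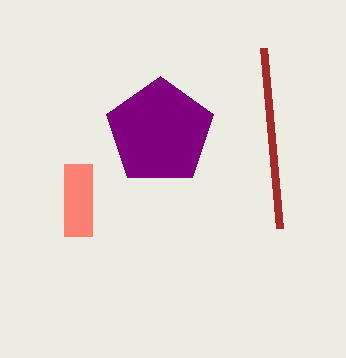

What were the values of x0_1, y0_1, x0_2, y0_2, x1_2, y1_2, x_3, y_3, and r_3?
x0_1 = 280, y0_1 = 228, x0_2 = 64, y0_2 = 164, x1_2 = 92, y1_2 = 236, x_3 = 160, y_3 = 132, r_3 = 56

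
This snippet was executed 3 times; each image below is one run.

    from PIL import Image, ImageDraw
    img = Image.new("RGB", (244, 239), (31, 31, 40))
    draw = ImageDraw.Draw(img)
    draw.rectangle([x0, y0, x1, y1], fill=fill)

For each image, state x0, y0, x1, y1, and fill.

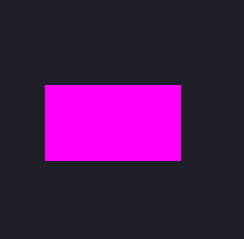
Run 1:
x0 = 45
y0 = 85
x1 = 180
y1 = 160
fill = 'magenta'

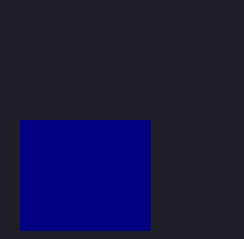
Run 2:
x0 = 20, y0 = 120, x1 = 150, y1 = 230, fill = 'navy'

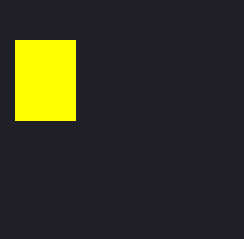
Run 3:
x0 = 15; y0 = 40; x1 = 75; y1 = 120; fill = 'yellow'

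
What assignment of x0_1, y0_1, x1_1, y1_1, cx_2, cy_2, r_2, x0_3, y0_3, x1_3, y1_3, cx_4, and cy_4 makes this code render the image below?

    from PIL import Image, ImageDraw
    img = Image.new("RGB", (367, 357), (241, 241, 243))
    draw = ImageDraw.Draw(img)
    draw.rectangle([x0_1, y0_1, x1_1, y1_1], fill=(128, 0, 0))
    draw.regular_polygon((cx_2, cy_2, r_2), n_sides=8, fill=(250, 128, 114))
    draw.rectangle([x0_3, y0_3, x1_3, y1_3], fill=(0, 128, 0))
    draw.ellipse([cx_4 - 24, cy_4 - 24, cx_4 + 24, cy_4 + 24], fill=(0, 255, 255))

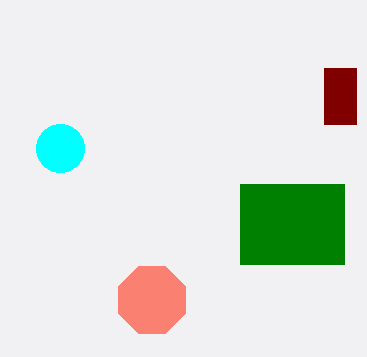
x0_1 = 324
y0_1 = 68
x1_1 = 356
y1_1 = 124
cx_2 = 152
cy_2 = 300
r_2 = 36
x0_3 = 240
y0_3 = 184
x1_3 = 344
y1_3 = 264
cx_4 = 60
cy_4 = 148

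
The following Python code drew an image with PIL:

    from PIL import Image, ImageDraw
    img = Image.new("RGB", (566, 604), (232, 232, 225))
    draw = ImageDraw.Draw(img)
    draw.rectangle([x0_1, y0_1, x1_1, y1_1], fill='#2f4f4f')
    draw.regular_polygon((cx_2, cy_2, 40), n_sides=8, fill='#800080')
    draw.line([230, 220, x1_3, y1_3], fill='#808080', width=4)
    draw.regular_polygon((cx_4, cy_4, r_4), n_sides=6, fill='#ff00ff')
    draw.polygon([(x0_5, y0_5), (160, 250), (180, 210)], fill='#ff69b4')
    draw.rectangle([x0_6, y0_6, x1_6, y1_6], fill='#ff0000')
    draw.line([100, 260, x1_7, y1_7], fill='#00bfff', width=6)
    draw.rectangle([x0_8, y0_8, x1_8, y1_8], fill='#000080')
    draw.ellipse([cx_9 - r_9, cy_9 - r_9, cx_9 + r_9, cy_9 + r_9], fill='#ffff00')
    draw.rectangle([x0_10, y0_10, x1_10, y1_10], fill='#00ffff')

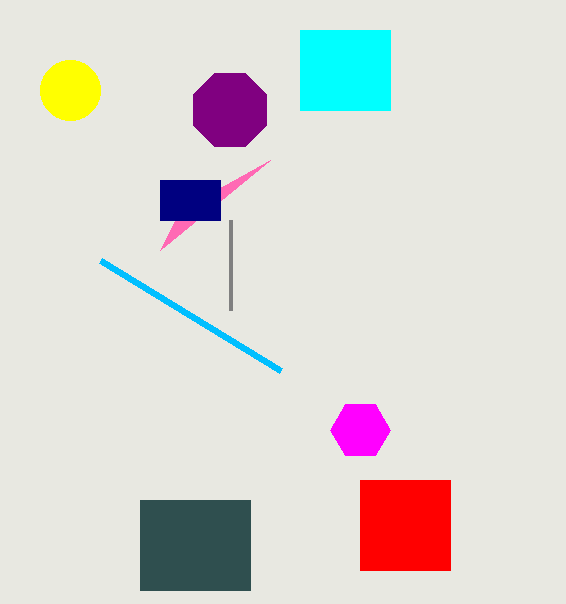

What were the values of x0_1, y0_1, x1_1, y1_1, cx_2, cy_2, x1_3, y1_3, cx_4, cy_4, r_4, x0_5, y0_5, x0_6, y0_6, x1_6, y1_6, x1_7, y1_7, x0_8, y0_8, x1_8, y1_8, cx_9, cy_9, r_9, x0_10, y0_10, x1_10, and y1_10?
x0_1 = 140
y0_1 = 500
x1_1 = 250
y1_1 = 590
cx_2 = 230
cy_2 = 110
x1_3 = 230
y1_3 = 310
cx_4 = 360
cy_4 = 430
r_4 = 30
x0_5 = 270
y0_5 = 160
x0_6 = 360
y0_6 = 480
x1_6 = 450
y1_6 = 570
x1_7 = 280
y1_7 = 370
x0_8 = 160
y0_8 = 180
x1_8 = 220
y1_8 = 220
cx_9 = 70
cy_9 = 90
r_9 = 30
x0_10 = 300
y0_10 = 30
x1_10 = 390
y1_10 = 110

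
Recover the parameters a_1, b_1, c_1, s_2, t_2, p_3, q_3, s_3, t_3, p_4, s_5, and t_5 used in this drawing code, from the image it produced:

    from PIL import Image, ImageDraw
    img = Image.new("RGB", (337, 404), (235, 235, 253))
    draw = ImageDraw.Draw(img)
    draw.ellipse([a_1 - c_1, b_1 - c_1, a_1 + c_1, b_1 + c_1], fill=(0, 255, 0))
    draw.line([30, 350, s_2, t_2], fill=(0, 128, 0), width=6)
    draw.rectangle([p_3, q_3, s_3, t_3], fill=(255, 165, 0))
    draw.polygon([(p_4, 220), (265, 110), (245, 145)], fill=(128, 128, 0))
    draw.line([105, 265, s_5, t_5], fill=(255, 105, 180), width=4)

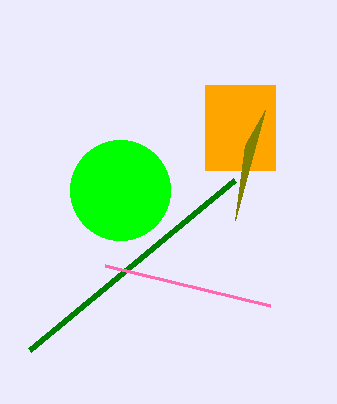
a_1 = 120, b_1 = 190, c_1 = 50, s_2 = 235, t_2 = 180, p_3 = 205, q_3 = 85, s_3 = 275, t_3 = 170, p_4 = 235, s_5 = 270, t_5 = 305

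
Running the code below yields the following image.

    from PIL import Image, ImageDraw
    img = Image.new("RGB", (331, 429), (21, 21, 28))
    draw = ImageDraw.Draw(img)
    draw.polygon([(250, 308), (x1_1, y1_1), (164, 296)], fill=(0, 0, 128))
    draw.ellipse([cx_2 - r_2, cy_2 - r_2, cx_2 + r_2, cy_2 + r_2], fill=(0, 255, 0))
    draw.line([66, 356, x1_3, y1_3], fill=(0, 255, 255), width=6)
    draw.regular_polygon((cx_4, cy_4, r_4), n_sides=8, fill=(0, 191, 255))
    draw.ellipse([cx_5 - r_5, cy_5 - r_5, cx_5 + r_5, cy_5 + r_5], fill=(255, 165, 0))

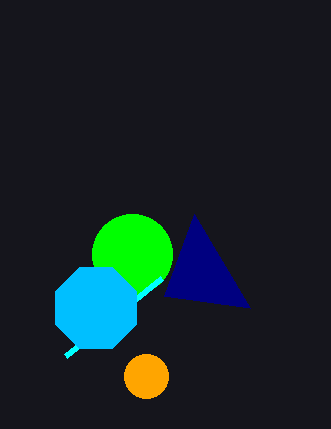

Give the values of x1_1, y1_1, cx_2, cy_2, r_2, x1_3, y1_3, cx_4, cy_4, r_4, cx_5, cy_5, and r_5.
x1_1 = 194, y1_1 = 214, cx_2 = 132, cy_2 = 254, r_2 = 40, x1_3 = 162, y1_3 = 278, cx_4 = 96, cy_4 = 308, r_4 = 44, cx_5 = 146, cy_5 = 376, r_5 = 22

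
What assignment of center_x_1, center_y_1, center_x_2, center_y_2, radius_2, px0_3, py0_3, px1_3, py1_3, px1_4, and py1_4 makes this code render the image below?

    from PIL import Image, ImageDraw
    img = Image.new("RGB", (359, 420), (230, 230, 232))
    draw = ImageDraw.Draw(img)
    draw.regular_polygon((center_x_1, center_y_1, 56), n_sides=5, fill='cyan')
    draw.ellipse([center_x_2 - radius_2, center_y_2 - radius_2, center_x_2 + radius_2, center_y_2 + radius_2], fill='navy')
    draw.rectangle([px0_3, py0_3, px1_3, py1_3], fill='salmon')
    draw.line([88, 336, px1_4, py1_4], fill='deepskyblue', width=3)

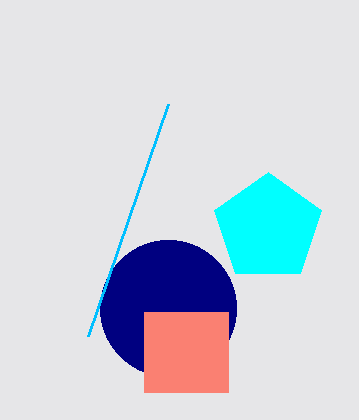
center_x_1 = 268
center_y_1 = 228
center_x_2 = 168
center_y_2 = 308
radius_2 = 68
px0_3 = 144
py0_3 = 312
px1_3 = 228
py1_3 = 392
px1_4 = 168
py1_4 = 104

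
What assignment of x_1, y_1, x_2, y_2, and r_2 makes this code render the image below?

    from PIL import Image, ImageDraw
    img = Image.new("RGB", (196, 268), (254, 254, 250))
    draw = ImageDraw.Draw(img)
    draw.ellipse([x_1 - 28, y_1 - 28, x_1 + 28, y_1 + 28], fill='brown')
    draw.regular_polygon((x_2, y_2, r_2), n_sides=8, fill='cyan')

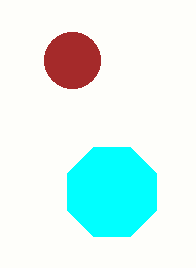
x_1 = 72; y_1 = 60; x_2 = 112; y_2 = 192; r_2 = 48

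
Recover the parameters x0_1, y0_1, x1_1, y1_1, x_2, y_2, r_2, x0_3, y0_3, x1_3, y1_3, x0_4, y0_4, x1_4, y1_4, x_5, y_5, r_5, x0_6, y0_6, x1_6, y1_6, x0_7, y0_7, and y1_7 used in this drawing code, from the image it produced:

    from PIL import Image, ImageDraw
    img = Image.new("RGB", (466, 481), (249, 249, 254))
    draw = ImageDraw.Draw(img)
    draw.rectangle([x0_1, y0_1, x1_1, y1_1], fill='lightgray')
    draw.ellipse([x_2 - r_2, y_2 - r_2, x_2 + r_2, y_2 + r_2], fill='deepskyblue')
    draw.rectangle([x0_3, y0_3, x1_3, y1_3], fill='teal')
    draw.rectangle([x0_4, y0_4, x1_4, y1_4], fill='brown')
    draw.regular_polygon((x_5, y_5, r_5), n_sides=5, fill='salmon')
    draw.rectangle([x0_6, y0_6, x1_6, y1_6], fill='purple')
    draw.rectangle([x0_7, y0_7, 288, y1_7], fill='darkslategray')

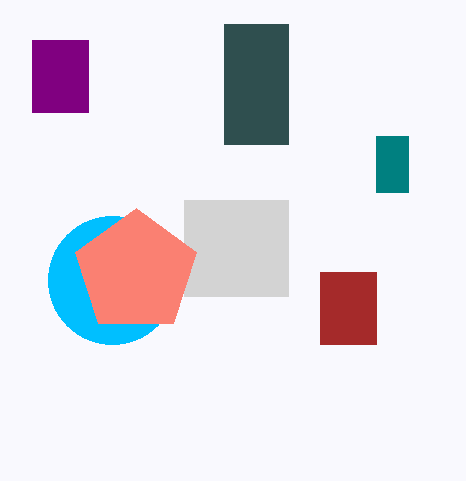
x0_1 = 184, y0_1 = 200, x1_1 = 288, y1_1 = 296, x_2 = 112, y_2 = 280, r_2 = 64, x0_3 = 376, y0_3 = 136, x1_3 = 408, y1_3 = 192, x0_4 = 320, y0_4 = 272, x1_4 = 376, y1_4 = 344, x_5 = 136, y_5 = 272, r_5 = 64, x0_6 = 32, y0_6 = 40, x1_6 = 88, y1_6 = 112, x0_7 = 224, y0_7 = 24, y1_7 = 144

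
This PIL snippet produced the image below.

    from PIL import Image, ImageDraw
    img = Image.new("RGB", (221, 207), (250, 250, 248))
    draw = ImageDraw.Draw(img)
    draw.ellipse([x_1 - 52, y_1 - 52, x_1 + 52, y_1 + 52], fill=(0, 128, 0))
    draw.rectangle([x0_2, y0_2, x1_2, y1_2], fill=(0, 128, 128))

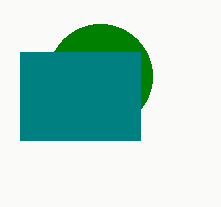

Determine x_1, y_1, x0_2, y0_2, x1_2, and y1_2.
x_1 = 100, y_1 = 76, x0_2 = 20, y0_2 = 52, x1_2 = 140, y1_2 = 140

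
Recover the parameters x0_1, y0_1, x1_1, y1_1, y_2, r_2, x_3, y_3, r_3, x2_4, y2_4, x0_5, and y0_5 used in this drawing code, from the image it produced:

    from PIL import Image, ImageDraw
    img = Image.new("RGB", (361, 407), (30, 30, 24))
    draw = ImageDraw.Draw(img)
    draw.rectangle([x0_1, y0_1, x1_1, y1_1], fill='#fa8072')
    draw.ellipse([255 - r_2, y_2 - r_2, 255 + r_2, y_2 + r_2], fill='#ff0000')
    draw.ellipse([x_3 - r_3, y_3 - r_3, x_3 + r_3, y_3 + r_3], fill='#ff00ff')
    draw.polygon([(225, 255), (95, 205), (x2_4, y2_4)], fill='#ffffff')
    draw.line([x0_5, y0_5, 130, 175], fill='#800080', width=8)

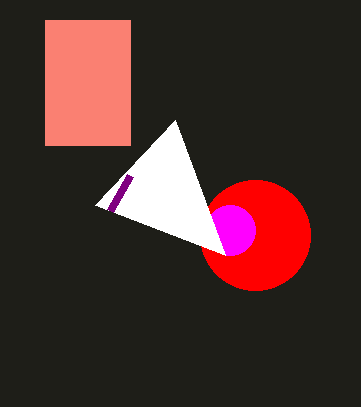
x0_1 = 45
y0_1 = 20
x1_1 = 130
y1_1 = 145
y_2 = 235
r_2 = 55
x_3 = 230
y_3 = 230
r_3 = 25
x2_4 = 175
y2_4 = 120
x0_5 = 110
y0_5 = 210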